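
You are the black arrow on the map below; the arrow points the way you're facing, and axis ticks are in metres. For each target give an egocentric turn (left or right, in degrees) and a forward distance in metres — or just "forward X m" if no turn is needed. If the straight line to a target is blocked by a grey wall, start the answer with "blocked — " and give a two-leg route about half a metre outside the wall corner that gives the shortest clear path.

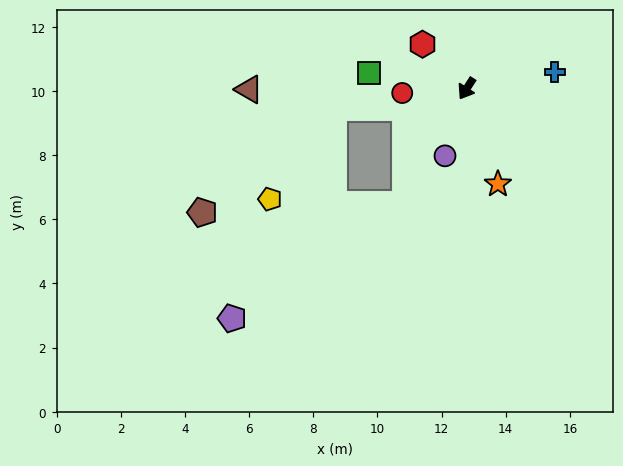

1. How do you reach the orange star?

turn left 51°, forward 3.1 m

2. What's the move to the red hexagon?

turn right 103°, forward 2.0 m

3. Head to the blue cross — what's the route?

turn left 133°, forward 2.8 m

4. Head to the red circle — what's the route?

turn right 54°, forward 2.0 m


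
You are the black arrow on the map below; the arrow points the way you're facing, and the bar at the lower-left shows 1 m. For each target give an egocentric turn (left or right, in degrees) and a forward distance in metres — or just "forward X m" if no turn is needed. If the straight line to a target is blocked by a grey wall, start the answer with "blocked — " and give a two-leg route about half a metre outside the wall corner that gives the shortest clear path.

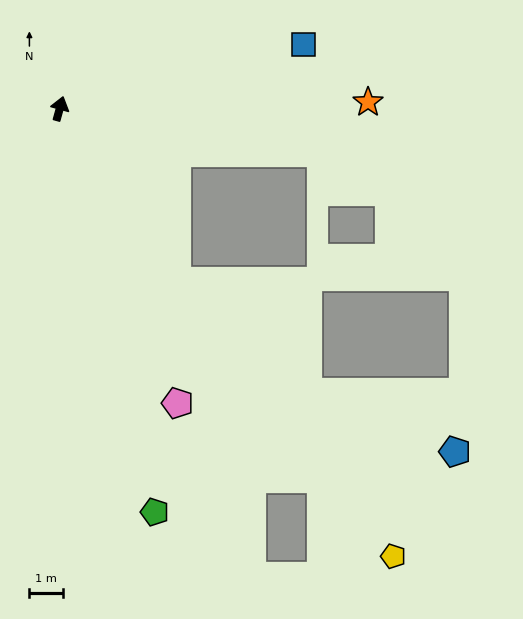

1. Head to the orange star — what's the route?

turn right 73°, forward 9.1 m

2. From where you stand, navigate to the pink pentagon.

turn right 143°, forward 9.4 m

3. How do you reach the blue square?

turn right 60°, forward 7.5 m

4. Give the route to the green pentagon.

turn right 151°, forward 12.3 m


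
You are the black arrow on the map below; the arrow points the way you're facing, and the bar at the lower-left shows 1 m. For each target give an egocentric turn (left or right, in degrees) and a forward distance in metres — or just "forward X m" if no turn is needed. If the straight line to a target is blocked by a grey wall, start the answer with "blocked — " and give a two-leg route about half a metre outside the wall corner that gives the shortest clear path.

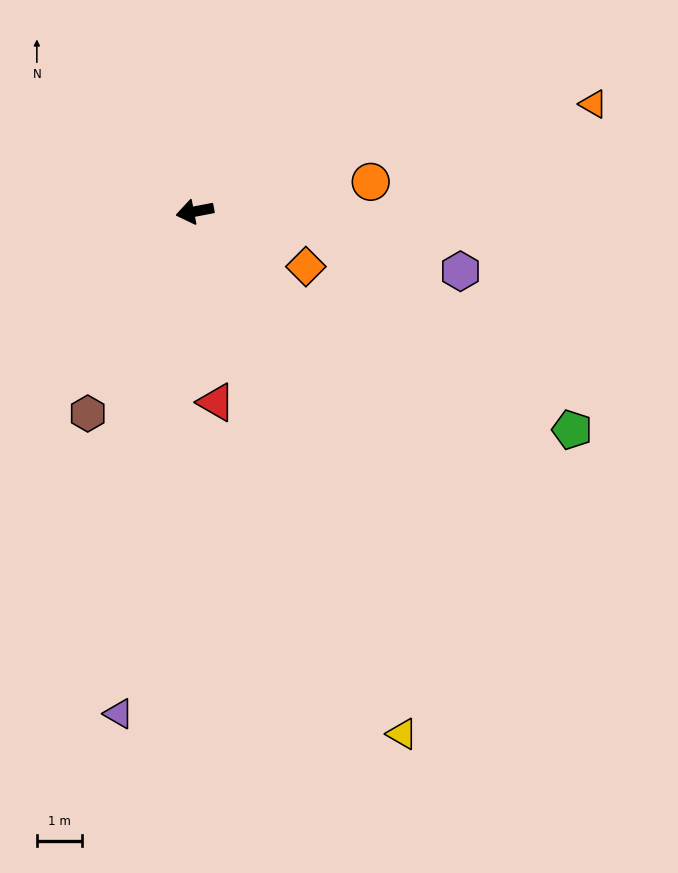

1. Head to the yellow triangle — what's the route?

turn left 101°, forward 12.4 m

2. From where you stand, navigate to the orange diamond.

turn left 143°, forward 2.7 m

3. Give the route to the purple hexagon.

turn left 156°, forward 6.0 m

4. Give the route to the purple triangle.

turn left 71°, forward 11.2 m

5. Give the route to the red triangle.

turn left 85°, forward 4.2 m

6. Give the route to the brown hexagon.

turn left 51°, forward 5.0 m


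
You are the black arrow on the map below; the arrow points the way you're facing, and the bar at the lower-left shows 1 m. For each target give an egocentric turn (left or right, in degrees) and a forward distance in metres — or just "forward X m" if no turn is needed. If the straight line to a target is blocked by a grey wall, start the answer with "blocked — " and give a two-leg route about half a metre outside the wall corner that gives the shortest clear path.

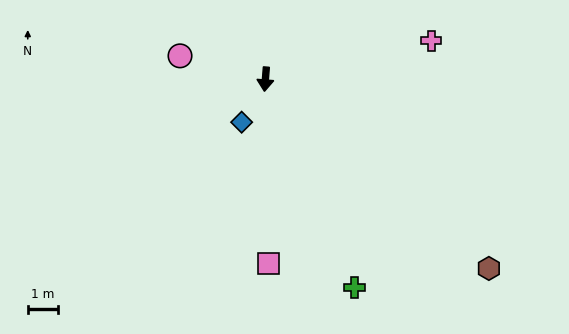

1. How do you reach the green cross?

turn left 28°, forward 7.5 m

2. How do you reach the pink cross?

turn left 108°, forward 5.7 m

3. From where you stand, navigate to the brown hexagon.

turn left 54°, forward 9.7 m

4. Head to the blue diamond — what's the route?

turn right 24°, forward 1.6 m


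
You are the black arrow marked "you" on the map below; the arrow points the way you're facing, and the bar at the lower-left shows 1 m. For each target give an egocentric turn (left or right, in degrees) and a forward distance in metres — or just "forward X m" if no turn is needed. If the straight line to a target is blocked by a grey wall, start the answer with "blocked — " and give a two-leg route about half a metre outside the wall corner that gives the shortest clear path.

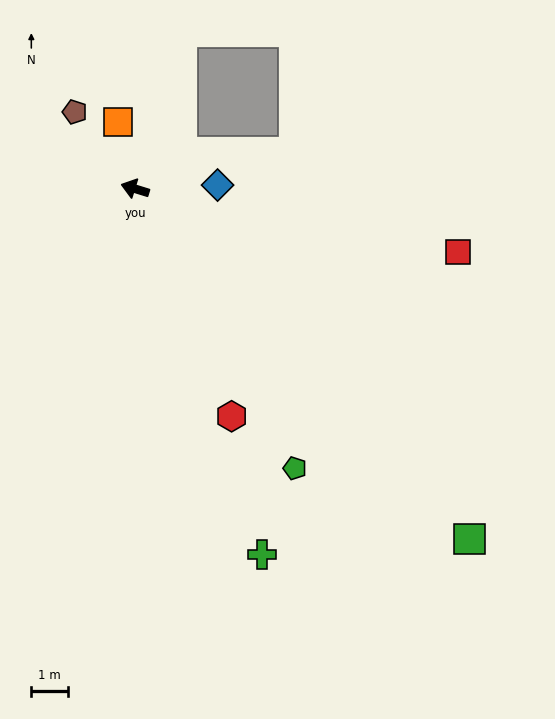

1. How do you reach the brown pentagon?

turn right 35°, forward 2.7 m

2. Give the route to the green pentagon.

turn left 137°, forward 8.8 m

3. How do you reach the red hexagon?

turn left 130°, forward 6.8 m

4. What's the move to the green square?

turn left 151°, forward 13.3 m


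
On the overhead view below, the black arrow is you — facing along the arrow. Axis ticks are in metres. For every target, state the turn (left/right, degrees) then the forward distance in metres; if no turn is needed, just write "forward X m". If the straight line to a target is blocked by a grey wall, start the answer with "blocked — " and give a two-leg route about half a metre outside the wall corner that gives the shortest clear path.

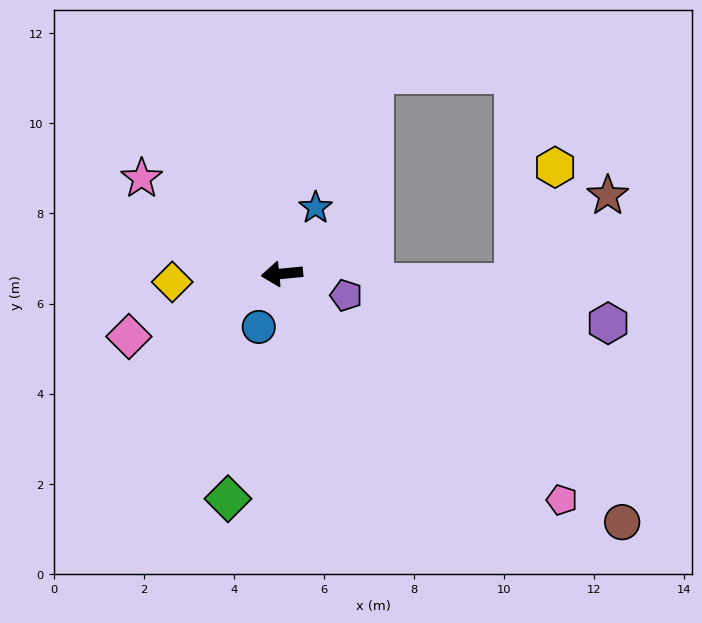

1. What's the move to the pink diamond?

turn left 17°, forward 3.7 m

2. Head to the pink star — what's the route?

turn right 40°, forward 3.8 m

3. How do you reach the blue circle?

turn left 61°, forward 1.3 m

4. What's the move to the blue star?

turn right 123°, forward 1.6 m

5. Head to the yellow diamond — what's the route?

forward 2.4 m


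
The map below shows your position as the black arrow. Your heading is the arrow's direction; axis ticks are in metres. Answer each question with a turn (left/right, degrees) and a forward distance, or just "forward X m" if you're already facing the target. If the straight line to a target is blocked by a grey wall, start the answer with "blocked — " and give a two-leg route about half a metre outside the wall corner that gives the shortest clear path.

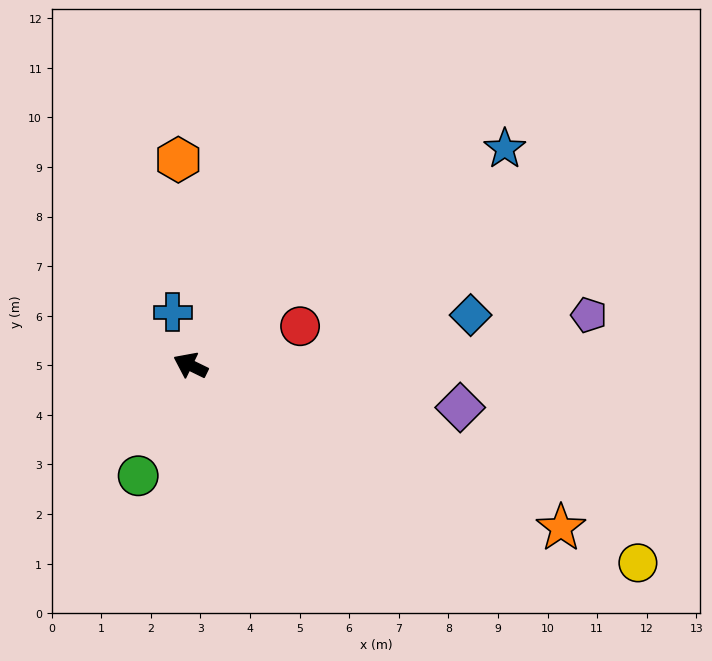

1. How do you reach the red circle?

turn right 134°, forward 2.3 m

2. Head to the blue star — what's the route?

turn right 119°, forward 7.7 m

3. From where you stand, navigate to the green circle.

turn left 91°, forward 2.5 m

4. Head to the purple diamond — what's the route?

turn right 163°, forward 5.5 m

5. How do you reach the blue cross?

turn right 46°, forward 1.1 m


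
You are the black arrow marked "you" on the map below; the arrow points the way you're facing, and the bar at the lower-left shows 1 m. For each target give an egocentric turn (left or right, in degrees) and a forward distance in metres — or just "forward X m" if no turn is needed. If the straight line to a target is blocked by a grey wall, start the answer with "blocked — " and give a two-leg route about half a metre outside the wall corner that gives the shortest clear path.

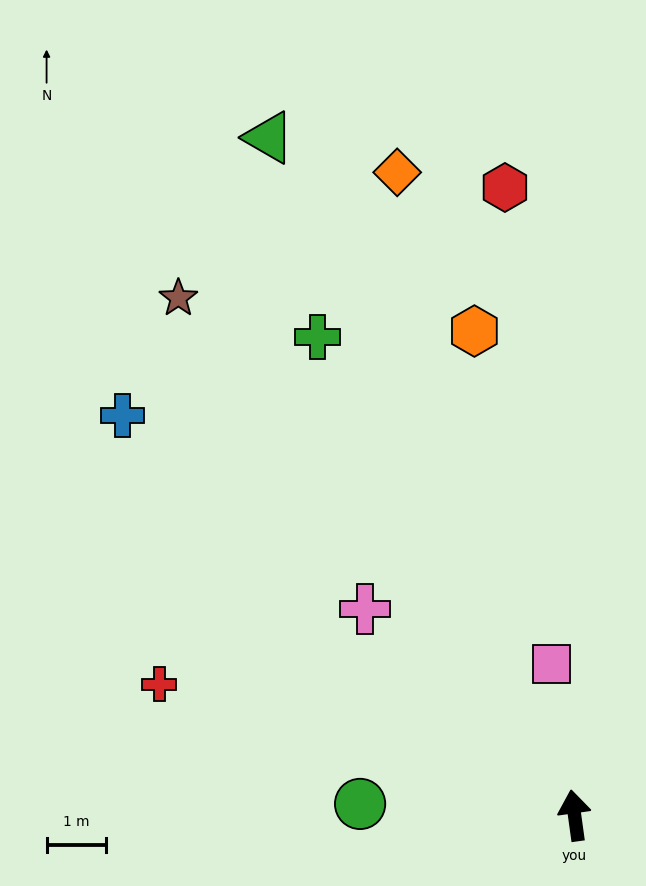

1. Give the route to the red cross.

turn left 65°, forward 7.3 m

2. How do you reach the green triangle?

turn left 16°, forward 12.5 m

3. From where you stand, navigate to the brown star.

turn left 30°, forward 11.0 m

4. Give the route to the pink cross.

turn left 38°, forward 5.0 m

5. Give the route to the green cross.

turn left 20°, forward 9.1 m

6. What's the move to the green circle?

turn left 79°, forward 3.6 m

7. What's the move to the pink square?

forward 2.6 m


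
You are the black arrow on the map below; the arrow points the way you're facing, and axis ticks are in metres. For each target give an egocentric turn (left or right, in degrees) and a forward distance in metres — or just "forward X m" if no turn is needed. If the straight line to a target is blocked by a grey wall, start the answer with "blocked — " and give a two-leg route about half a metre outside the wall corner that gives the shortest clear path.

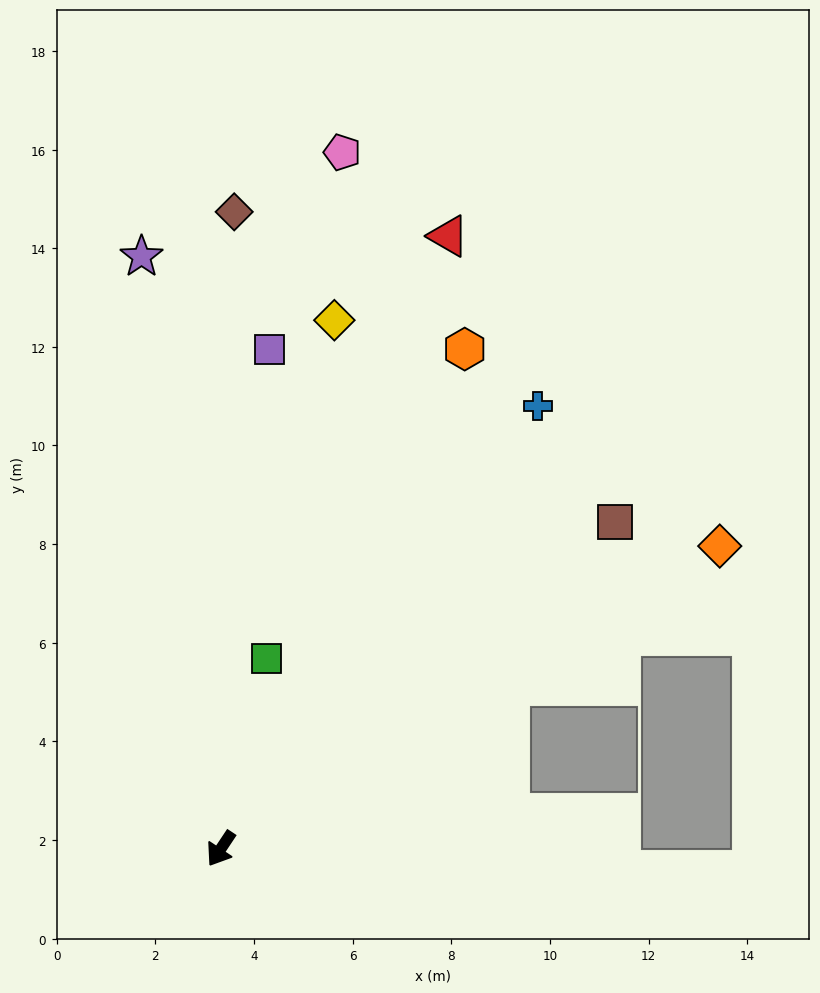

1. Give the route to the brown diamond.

turn right 148°, forward 12.9 m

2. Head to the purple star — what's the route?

turn right 139°, forward 12.1 m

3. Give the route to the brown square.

turn left 163°, forward 10.4 m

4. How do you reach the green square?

turn right 160°, forward 4.0 m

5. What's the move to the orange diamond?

turn left 155°, forward 11.8 m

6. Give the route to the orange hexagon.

turn right 172°, forward 11.3 m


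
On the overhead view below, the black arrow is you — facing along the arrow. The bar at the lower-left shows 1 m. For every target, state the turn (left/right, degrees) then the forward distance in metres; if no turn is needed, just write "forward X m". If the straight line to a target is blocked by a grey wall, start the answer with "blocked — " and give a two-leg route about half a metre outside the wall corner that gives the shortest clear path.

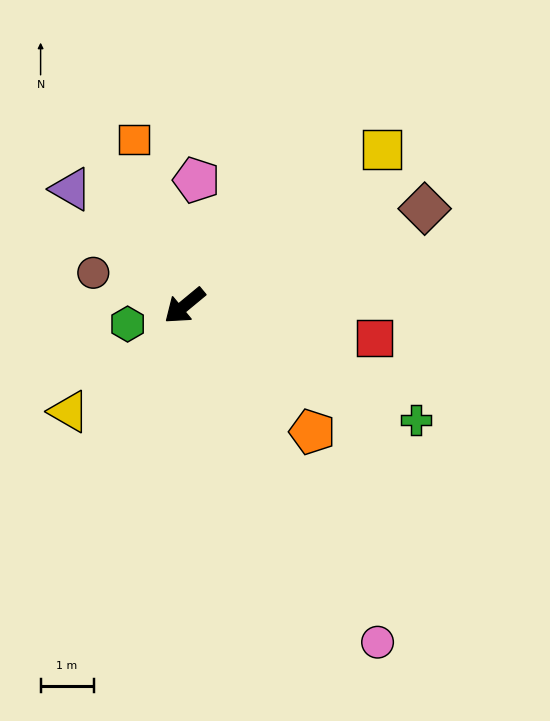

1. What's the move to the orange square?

turn right 113°, forward 3.3 m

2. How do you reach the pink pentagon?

turn right 135°, forward 2.4 m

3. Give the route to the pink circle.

turn left 80°, forward 7.3 m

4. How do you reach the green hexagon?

turn right 22°, forward 1.1 m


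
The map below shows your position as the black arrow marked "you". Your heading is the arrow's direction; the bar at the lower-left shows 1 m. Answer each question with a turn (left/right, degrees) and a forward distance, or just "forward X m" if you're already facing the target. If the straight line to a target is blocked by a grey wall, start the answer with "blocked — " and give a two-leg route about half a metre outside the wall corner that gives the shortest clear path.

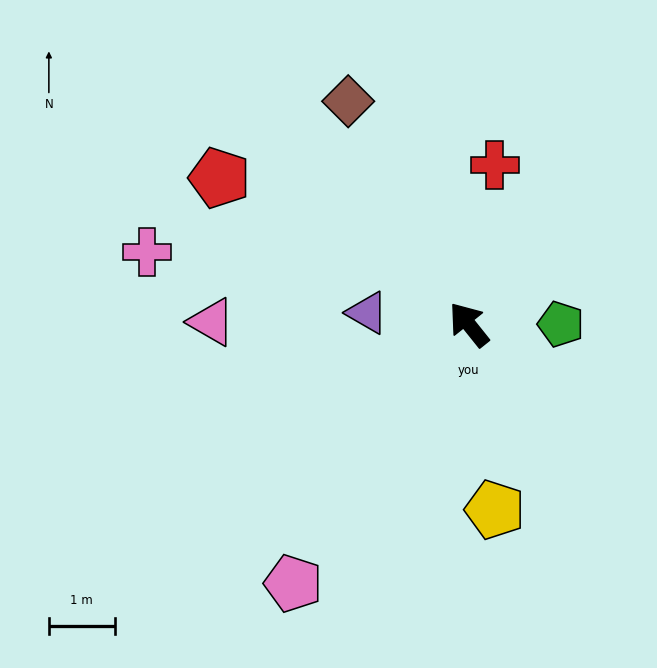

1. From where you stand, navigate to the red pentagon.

turn left 21°, forward 4.4 m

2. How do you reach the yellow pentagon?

turn left 149°, forward 2.8 m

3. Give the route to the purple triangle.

turn left 45°, forward 1.6 m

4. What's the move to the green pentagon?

turn right 129°, forward 1.4 m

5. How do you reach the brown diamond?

turn right 10°, forward 3.9 m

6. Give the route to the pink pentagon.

turn left 107°, forward 4.8 m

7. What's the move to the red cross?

turn right 48°, forward 2.5 m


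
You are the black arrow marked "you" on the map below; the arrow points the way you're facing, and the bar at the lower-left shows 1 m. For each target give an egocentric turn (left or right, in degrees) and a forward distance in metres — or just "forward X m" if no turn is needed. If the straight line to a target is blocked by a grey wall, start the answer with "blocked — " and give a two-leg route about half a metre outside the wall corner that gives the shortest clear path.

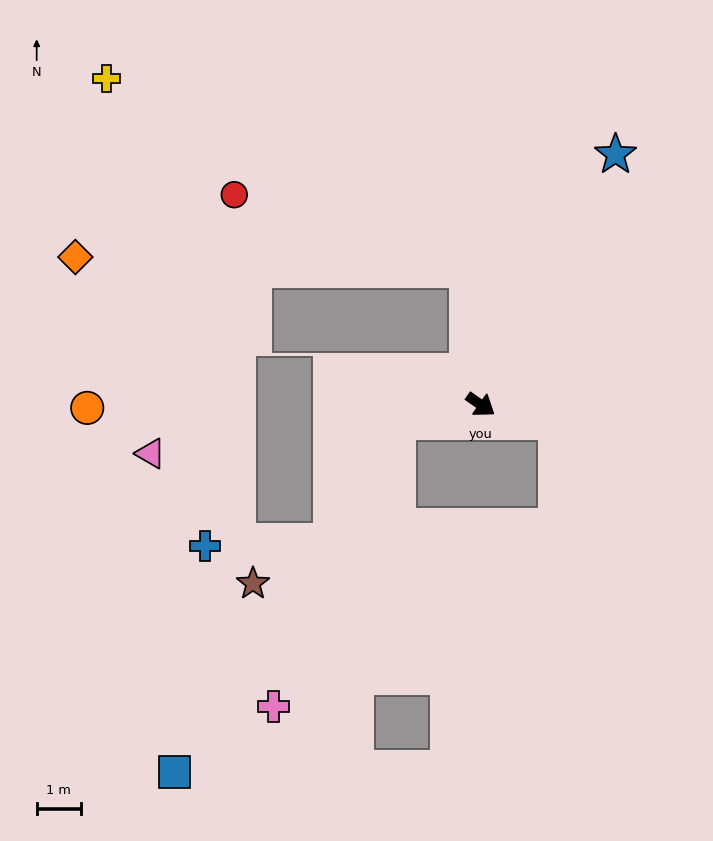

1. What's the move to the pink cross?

blocked — turn right 134°, forward 1.9 m, then turn left 56°, forward 7.1 m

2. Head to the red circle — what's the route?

blocked — turn left 130°, forward 3.1 m, then turn left 67°, forward 5.6 m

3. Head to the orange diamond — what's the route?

blocked — turn left 130°, forward 3.1 m, then turn left 83°, forward 8.9 m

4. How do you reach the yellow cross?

blocked — turn left 130°, forward 3.1 m, then turn left 57°, forward 9.3 m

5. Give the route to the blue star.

turn left 97°, forward 6.5 m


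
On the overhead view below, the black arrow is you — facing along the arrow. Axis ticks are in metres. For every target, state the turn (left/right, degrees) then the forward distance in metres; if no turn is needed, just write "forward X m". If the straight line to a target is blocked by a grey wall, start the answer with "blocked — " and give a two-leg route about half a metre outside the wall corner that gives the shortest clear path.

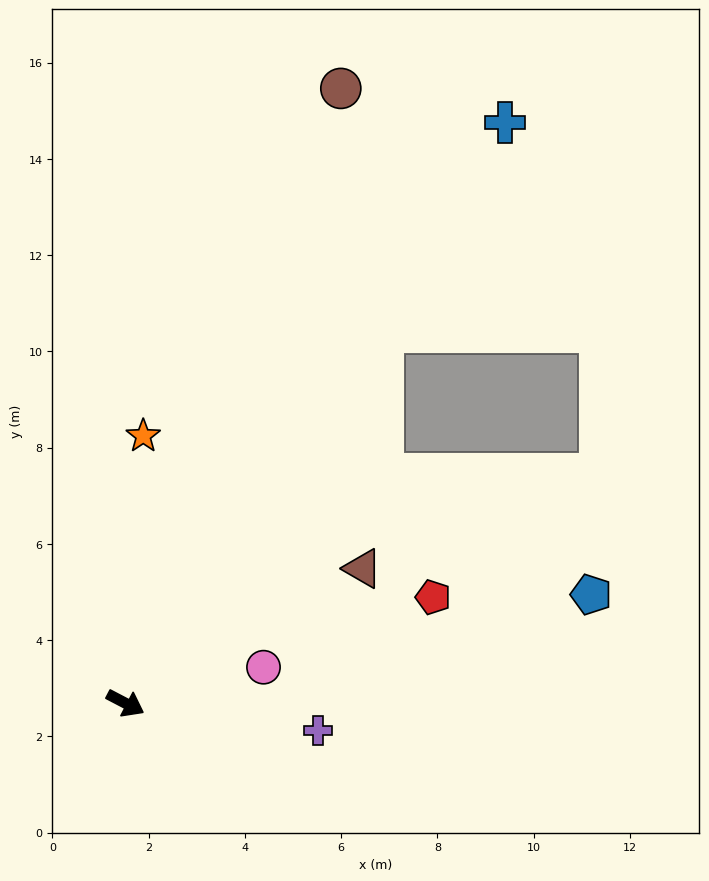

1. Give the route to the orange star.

turn left 114°, forward 5.6 m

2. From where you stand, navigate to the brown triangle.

turn left 57°, forward 5.7 m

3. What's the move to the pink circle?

turn left 42°, forward 3.0 m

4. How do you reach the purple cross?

turn left 20°, forward 4.0 m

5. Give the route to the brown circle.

turn left 98°, forward 13.5 m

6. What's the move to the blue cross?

turn left 84°, forward 14.4 m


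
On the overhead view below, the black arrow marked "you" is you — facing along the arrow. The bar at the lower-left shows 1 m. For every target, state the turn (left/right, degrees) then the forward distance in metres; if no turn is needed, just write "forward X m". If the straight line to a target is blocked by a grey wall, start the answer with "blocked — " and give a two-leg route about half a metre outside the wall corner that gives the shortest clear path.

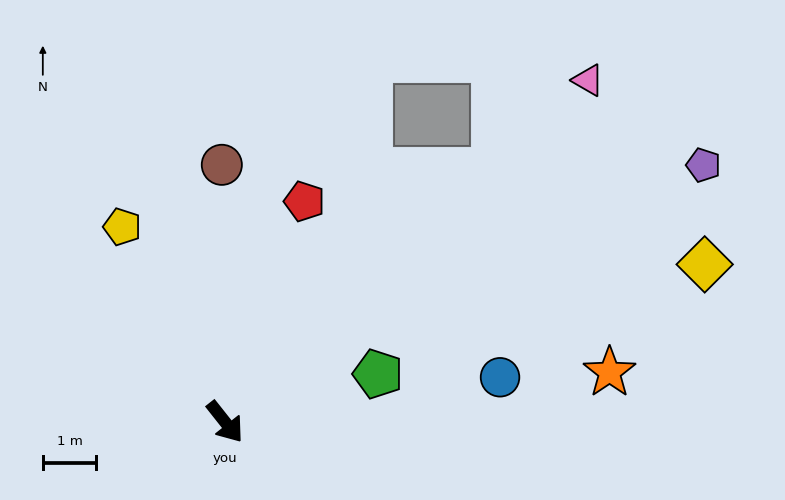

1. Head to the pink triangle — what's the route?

turn left 95°, forward 9.3 m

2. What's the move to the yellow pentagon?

turn left 169°, forward 4.1 m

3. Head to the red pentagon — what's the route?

turn left 122°, forward 4.4 m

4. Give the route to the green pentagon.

turn left 69°, forward 3.0 m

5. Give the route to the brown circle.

turn left 142°, forward 4.8 m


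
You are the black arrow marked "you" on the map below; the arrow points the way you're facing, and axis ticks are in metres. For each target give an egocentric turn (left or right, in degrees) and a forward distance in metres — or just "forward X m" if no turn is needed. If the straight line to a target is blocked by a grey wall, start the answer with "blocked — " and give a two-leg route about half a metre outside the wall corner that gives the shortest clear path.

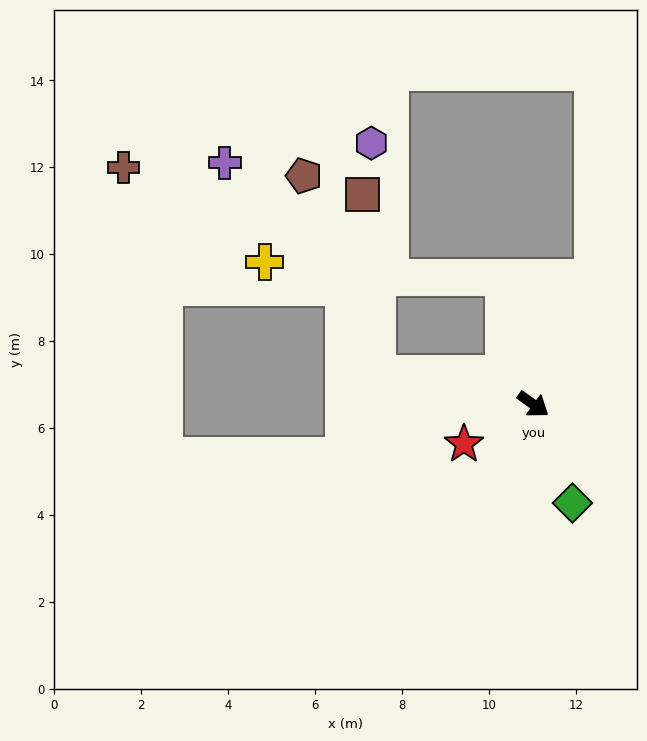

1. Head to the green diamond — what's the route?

turn right 33°, forward 2.4 m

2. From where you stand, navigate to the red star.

turn right 115°, forward 1.8 m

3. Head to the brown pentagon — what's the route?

blocked — turn right 156°, forward 3.7 m, then turn right 58°, forward 4.8 m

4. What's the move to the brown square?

blocked — turn right 156°, forward 3.7 m, then turn right 73°, forward 4.1 m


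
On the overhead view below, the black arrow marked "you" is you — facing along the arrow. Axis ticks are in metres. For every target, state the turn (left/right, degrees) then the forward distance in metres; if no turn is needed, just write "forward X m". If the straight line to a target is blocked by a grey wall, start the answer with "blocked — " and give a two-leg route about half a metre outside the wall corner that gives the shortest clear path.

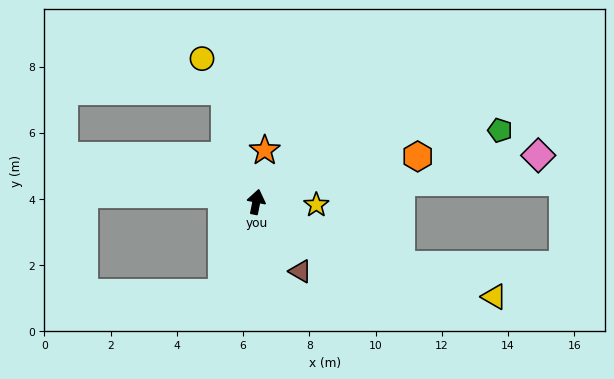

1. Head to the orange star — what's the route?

turn left 2°, forward 1.6 m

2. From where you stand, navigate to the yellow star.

turn right 82°, forward 1.8 m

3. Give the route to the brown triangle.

turn right 136°, forward 2.5 m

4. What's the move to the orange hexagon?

turn right 63°, forward 5.1 m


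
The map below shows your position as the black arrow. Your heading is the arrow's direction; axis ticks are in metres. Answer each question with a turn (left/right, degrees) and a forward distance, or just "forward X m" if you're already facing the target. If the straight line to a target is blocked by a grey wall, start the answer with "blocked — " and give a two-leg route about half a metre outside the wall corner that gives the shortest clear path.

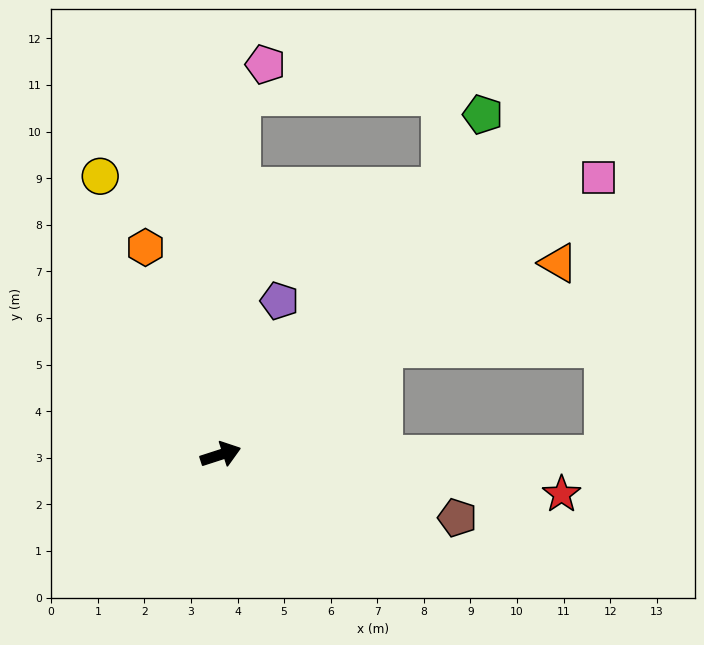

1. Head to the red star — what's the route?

turn right 25°, forward 7.4 m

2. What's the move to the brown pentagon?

turn right 33°, forward 5.3 m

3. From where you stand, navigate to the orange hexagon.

turn left 92°, forward 4.7 m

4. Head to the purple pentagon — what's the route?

turn left 51°, forward 3.5 m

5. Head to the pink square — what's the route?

turn left 18°, forward 10.1 m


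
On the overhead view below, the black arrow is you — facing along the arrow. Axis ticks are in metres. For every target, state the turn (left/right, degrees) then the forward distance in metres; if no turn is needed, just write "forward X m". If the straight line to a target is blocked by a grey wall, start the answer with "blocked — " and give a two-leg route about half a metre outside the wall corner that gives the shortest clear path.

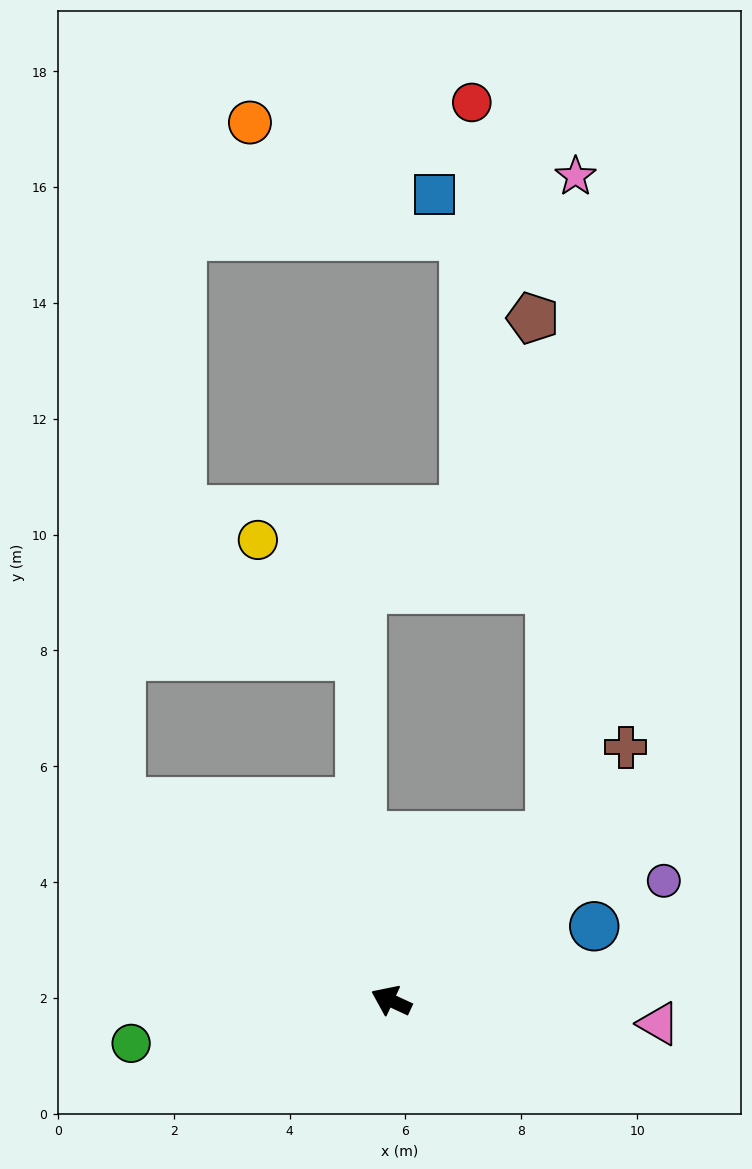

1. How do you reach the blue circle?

turn right 135°, forward 3.7 m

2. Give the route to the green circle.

turn left 34°, forward 4.6 m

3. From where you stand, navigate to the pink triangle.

turn right 160°, forward 4.6 m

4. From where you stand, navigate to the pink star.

blocked — turn right 109°, forward 3.9 m, then turn left 42°, forward 11.4 m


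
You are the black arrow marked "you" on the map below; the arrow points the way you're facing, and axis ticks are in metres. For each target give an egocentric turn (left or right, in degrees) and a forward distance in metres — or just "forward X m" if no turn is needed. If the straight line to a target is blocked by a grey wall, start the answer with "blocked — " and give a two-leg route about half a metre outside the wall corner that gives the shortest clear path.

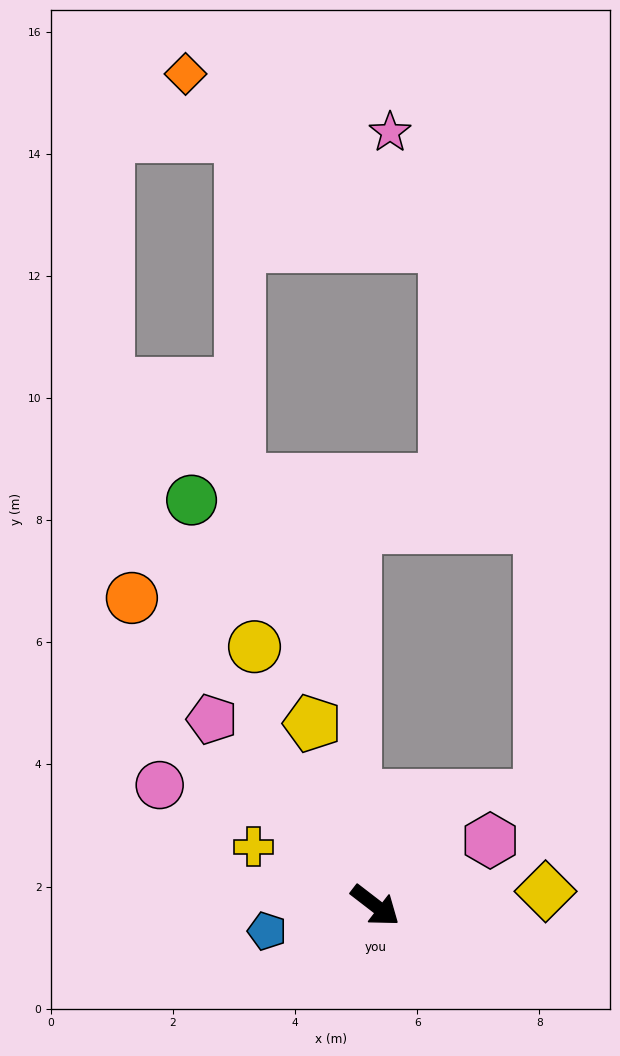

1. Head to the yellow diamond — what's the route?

turn left 42°, forward 2.8 m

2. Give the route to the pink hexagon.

turn left 67°, forward 2.2 m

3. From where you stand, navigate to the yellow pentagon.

turn left 147°, forward 3.2 m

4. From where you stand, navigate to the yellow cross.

turn right 168°, forward 2.2 m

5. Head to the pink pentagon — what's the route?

turn left 169°, forward 4.1 m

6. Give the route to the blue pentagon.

turn right 129°, forward 1.8 m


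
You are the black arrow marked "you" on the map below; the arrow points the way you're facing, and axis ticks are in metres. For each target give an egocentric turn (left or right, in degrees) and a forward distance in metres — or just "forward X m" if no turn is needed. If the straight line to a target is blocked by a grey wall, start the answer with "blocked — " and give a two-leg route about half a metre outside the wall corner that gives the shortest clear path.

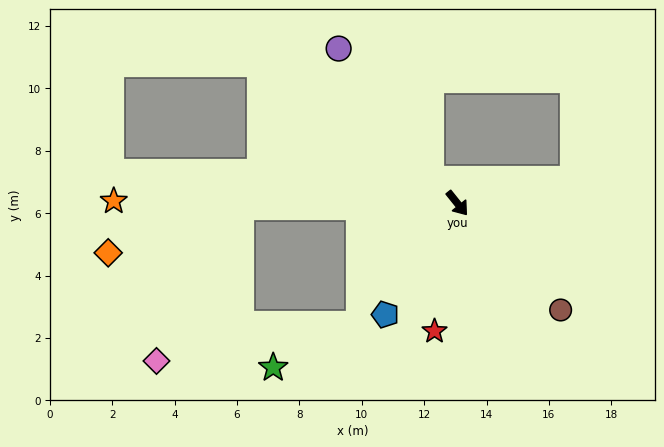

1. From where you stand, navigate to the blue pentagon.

turn right 72°, forward 4.3 m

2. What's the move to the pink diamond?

blocked — turn right 128°, forward 6.9 m, then turn left 60°, forward 5.6 m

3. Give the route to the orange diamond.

blocked — turn right 128°, forward 6.9 m, then turn left 18°, forward 4.5 m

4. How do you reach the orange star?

turn right 129°, forward 11.0 m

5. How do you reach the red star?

turn right 49°, forward 4.2 m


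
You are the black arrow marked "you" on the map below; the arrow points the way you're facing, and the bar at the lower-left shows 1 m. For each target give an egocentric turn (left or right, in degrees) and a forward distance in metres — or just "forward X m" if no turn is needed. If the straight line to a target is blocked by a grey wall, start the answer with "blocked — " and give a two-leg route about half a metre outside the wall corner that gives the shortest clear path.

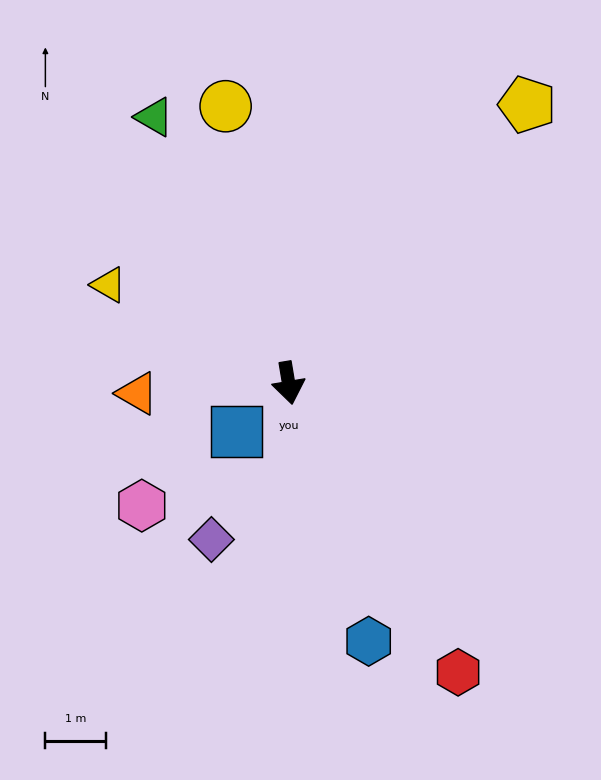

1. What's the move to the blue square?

turn right 56°, forward 1.2 m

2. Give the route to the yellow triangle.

turn right 128°, forward 3.4 m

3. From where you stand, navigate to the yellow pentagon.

turn left 130°, forward 6.0 m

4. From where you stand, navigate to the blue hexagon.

turn left 8°, forward 4.4 m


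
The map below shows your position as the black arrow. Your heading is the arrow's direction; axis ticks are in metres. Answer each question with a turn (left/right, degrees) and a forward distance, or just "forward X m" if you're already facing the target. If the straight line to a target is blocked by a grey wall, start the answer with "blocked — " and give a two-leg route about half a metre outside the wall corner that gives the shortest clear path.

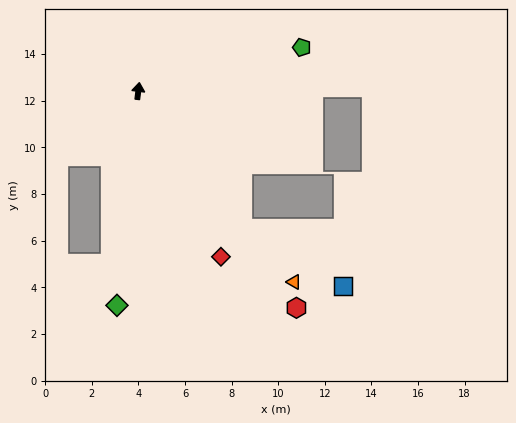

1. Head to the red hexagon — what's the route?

turn right 137°, forward 11.5 m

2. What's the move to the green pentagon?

turn right 68°, forward 7.3 m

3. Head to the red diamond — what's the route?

turn right 147°, forward 7.9 m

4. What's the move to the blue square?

blocked — turn right 136°, forward 7.4 m, then turn left 23°, forward 4.9 m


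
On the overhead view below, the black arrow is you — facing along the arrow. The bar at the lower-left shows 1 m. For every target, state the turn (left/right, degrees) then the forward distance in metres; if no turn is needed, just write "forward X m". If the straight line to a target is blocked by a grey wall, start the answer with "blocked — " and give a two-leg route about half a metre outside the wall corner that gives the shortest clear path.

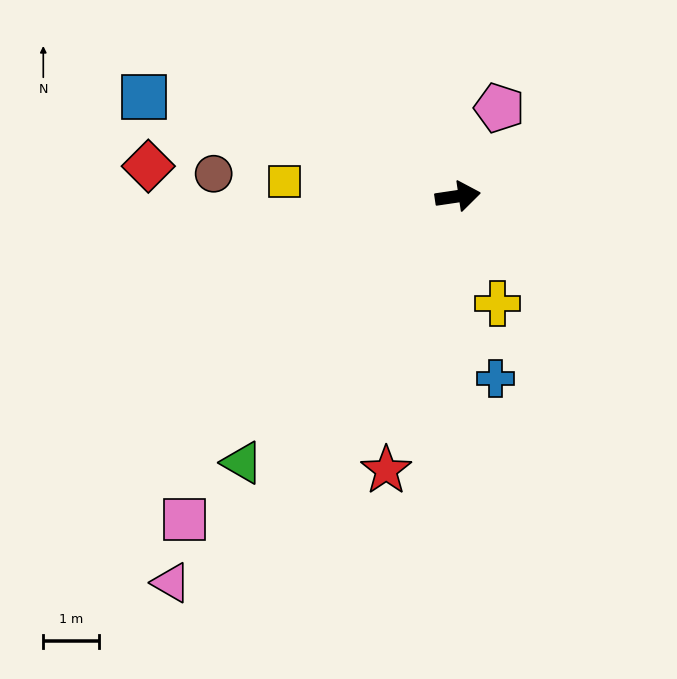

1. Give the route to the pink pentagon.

turn left 56°, forward 1.8 m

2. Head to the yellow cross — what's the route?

turn right 78°, forward 2.1 m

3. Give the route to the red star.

turn right 113°, forward 5.1 m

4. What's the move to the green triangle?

turn right 137°, forward 6.2 m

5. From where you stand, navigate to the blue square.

turn left 154°, forward 5.9 m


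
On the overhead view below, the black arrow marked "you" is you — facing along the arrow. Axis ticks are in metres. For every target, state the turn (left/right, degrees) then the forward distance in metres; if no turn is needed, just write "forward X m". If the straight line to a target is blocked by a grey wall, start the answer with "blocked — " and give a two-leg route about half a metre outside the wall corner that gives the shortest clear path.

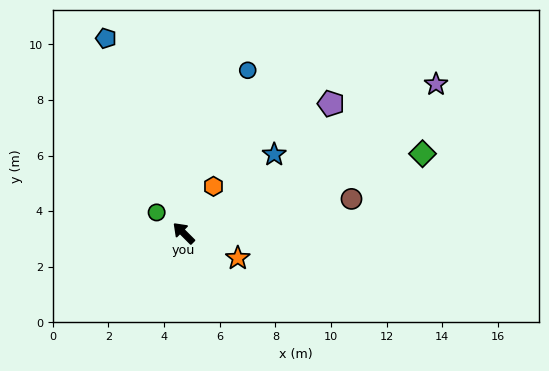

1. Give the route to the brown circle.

turn right 123°, forward 6.2 m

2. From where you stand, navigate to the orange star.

turn right 160°, forward 2.1 m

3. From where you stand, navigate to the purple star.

turn right 104°, forward 10.5 m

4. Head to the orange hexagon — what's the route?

turn right 78°, forward 2.0 m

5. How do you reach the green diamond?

turn right 117°, forward 9.1 m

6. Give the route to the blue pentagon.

turn right 23°, forward 7.5 m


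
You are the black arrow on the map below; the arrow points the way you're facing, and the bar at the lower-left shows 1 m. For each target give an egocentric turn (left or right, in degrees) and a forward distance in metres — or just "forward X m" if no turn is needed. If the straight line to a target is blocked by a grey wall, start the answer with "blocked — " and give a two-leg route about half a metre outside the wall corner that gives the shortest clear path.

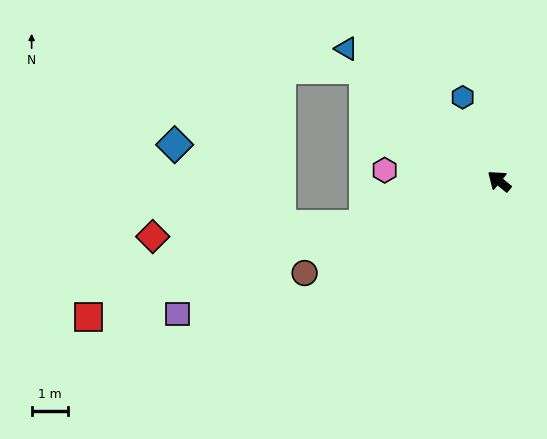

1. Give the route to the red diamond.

blocked — turn left 58°, forward 3.9 m, then turn right 16°, forward 5.8 m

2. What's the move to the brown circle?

turn left 65°, forward 5.9 m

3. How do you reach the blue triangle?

forward 5.6 m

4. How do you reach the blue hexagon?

turn right 27°, forward 2.5 m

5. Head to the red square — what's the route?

turn left 58°, forward 11.9 m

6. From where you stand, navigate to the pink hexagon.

turn left 34°, forward 3.2 m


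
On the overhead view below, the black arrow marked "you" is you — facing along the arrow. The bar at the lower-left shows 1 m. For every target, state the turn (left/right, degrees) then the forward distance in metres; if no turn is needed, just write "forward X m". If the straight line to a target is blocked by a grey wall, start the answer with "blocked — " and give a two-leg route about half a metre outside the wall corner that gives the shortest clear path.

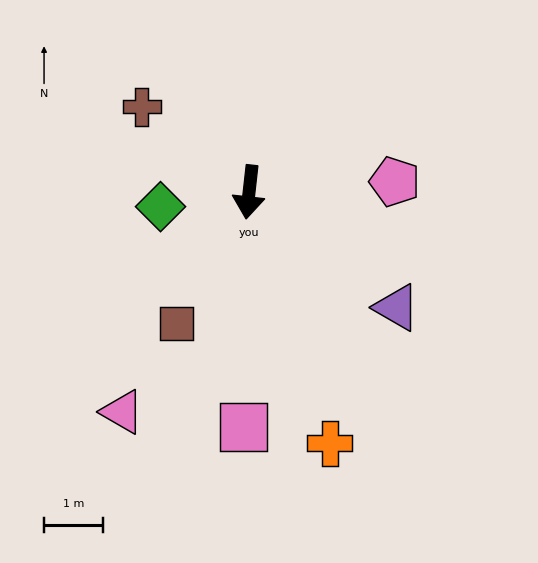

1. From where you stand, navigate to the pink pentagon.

turn left 100°, forward 2.5 m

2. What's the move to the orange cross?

turn left 24°, forward 4.5 m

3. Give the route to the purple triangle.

turn left 58°, forward 3.2 m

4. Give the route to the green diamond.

turn right 74°, forward 1.5 m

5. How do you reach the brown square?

turn right 22°, forward 2.6 m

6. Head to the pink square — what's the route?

turn left 5°, forward 4.0 m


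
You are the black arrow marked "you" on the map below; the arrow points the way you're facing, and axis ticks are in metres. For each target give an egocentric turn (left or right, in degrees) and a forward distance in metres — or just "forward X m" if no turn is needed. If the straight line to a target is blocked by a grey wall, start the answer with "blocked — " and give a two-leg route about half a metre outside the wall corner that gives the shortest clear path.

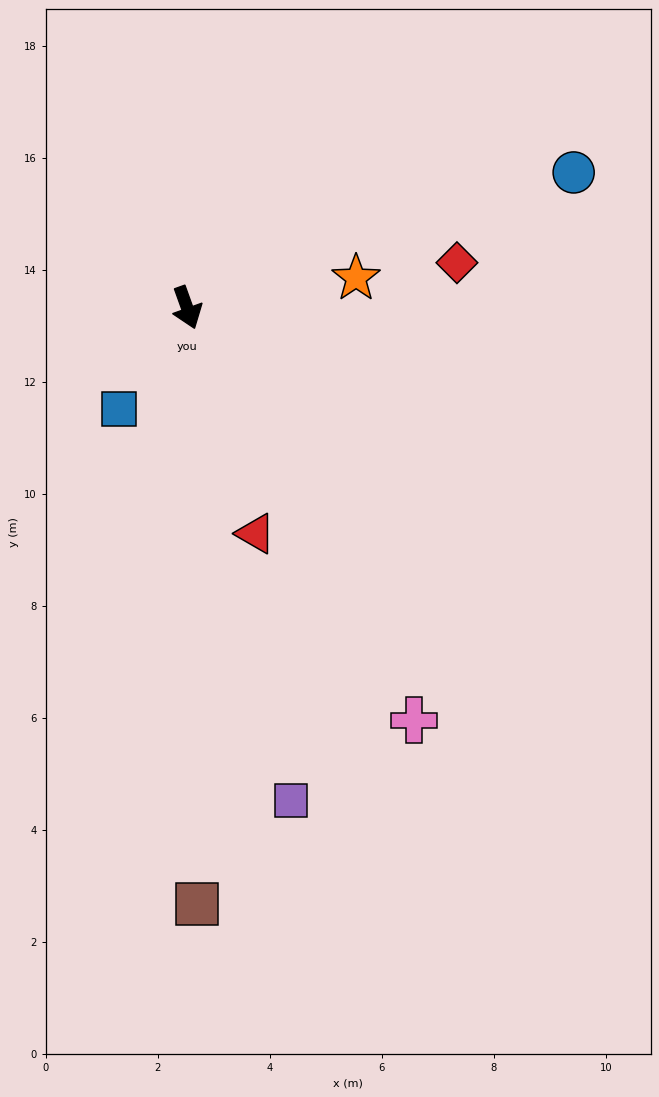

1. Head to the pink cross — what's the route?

turn left 9°, forward 8.4 m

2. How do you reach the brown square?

turn right 19°, forward 10.7 m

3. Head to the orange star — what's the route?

turn left 80°, forward 3.1 m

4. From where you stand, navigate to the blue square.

turn right 54°, forward 2.2 m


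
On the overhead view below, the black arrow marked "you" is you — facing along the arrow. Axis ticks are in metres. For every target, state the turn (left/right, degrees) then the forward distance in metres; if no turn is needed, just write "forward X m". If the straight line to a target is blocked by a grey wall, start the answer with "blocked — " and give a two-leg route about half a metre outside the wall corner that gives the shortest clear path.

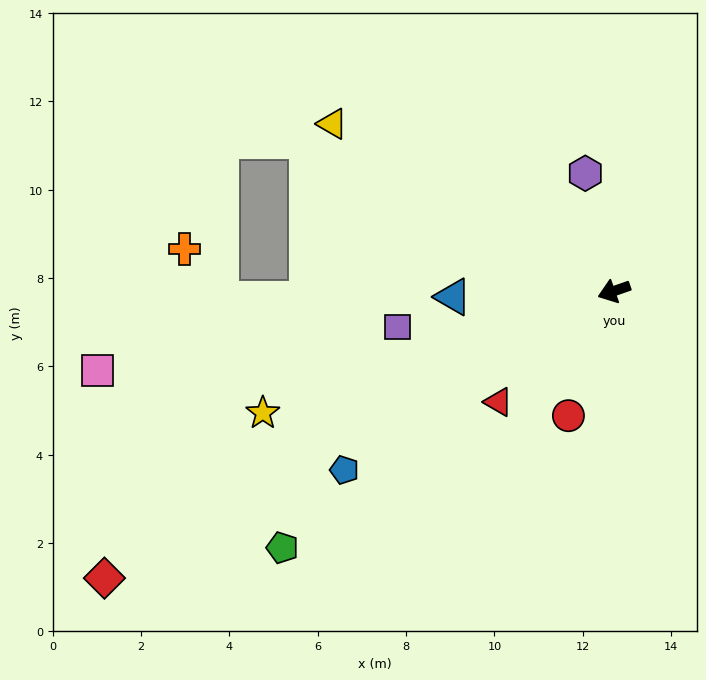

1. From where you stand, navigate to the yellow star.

forward 8.4 m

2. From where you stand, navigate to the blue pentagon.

turn left 14°, forward 7.3 m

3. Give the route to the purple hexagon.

turn right 95°, forward 2.7 m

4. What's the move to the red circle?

turn left 51°, forward 3.0 m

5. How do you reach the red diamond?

turn left 10°, forward 13.2 m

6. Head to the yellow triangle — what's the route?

turn right 50°, forward 7.4 m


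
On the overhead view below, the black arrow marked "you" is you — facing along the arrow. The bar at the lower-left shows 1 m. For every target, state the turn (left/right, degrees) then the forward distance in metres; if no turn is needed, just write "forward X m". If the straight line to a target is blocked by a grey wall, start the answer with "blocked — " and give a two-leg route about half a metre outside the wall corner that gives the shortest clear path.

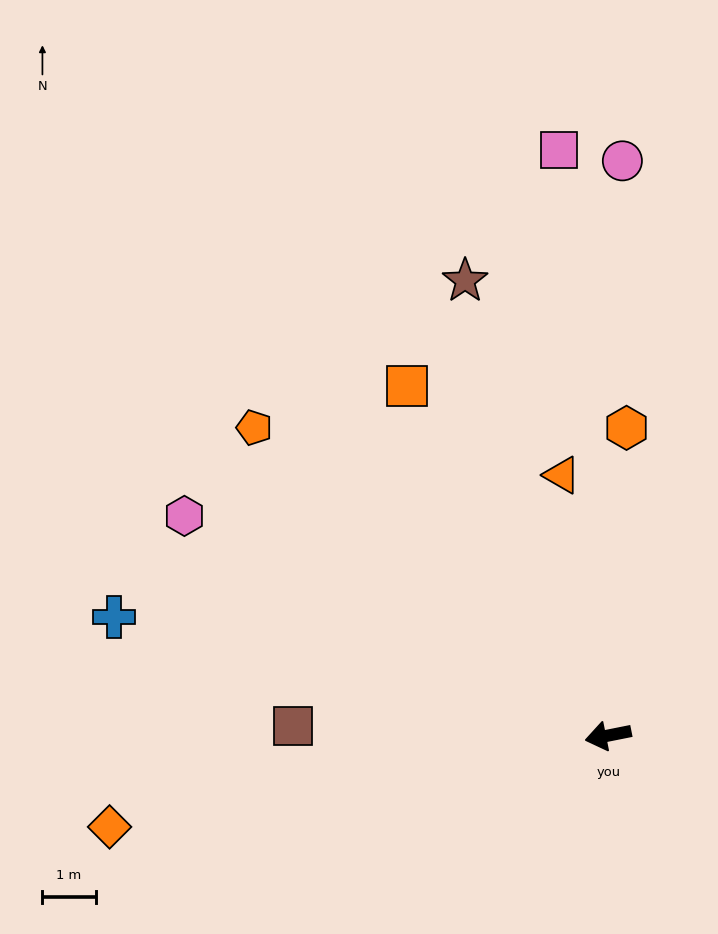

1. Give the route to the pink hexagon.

turn right 39°, forward 9.0 m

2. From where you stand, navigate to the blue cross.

turn right 25°, forward 9.5 m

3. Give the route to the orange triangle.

turn right 91°, forward 5.0 m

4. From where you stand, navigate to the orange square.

turn right 71°, forward 7.6 m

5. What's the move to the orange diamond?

forward 9.5 m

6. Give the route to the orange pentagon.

turn right 52°, forward 8.8 m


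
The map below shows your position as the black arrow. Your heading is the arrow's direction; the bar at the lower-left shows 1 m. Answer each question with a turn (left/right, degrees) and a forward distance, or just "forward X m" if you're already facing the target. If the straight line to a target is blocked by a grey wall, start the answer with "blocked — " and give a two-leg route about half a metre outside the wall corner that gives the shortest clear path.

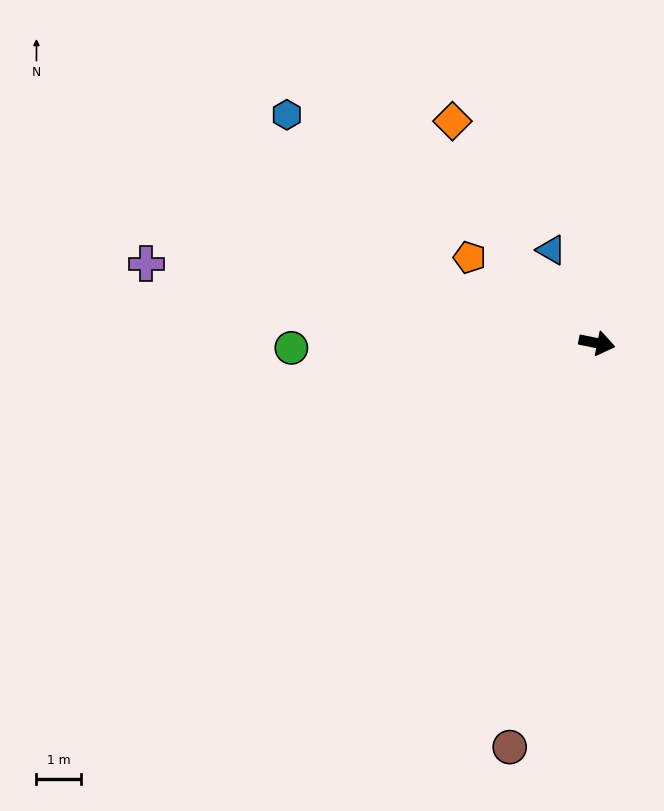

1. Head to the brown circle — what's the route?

turn right 91°, forward 9.3 m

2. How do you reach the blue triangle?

turn left 128°, forward 2.3 m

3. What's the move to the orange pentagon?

turn left 158°, forward 3.4 m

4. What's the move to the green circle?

turn right 168°, forward 6.9 m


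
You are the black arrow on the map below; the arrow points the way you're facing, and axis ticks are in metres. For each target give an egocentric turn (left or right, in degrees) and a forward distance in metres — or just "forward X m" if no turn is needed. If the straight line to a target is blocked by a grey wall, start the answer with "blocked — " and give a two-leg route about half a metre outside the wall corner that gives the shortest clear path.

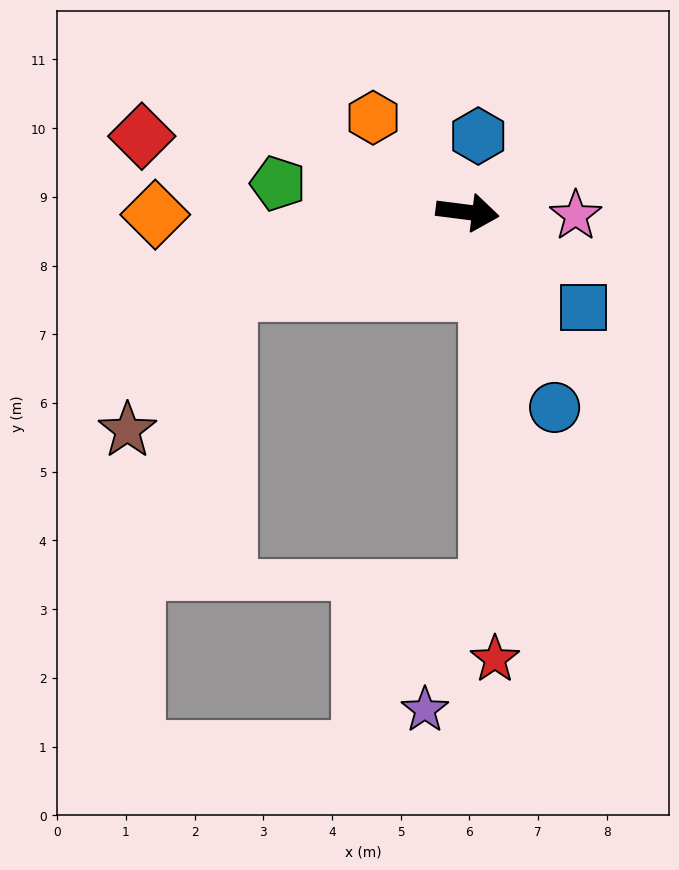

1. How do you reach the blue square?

turn right 32°, forward 2.2 m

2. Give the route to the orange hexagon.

turn left 142°, forward 1.9 m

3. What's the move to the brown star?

blocked — turn right 154°, forward 3.7 m, then turn left 35°, forward 2.5 m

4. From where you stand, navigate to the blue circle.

turn right 59°, forward 3.1 m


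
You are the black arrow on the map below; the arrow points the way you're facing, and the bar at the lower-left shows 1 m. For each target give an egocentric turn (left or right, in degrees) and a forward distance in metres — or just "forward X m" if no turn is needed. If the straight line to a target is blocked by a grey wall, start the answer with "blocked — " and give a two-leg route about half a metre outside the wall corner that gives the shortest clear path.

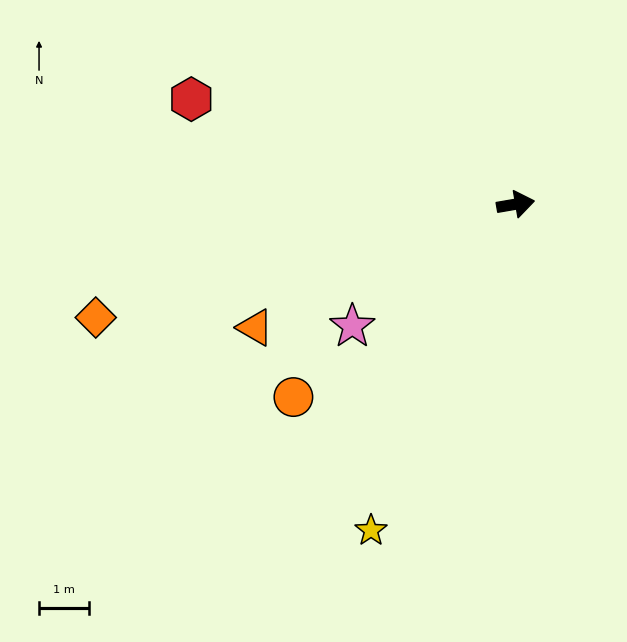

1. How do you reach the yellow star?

turn right 124°, forward 7.1 m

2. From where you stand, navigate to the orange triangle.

turn right 164°, forward 5.8 m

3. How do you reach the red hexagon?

turn left 152°, forward 6.8 m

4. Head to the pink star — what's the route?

turn right 153°, forward 4.1 m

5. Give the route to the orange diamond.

turn right 175°, forward 8.7 m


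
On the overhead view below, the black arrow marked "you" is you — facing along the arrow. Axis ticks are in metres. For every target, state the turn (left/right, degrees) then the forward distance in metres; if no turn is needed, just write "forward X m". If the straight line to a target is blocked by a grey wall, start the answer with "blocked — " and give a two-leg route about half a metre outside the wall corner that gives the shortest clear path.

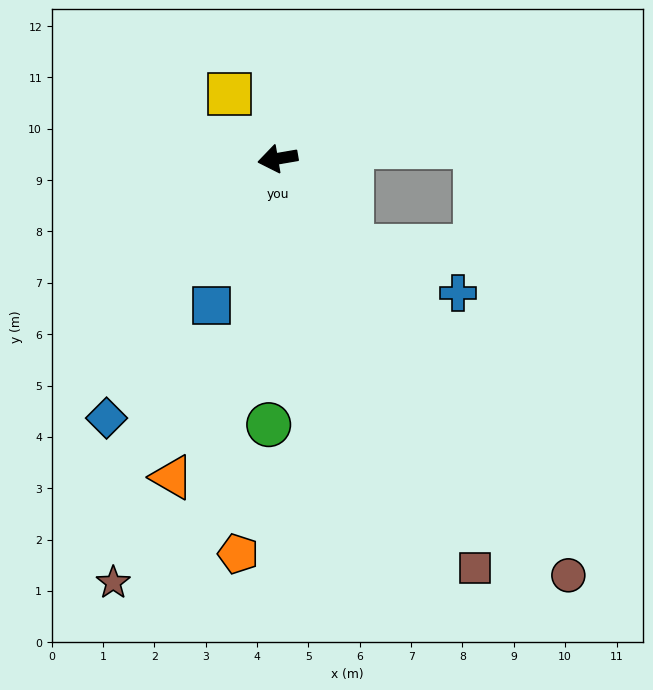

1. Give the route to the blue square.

turn left 56°, forward 3.1 m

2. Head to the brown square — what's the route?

turn left 106°, forward 8.9 m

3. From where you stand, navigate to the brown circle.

turn left 115°, forward 9.9 m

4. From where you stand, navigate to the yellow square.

turn right 63°, forward 1.6 m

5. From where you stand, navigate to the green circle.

turn left 78°, forward 5.2 m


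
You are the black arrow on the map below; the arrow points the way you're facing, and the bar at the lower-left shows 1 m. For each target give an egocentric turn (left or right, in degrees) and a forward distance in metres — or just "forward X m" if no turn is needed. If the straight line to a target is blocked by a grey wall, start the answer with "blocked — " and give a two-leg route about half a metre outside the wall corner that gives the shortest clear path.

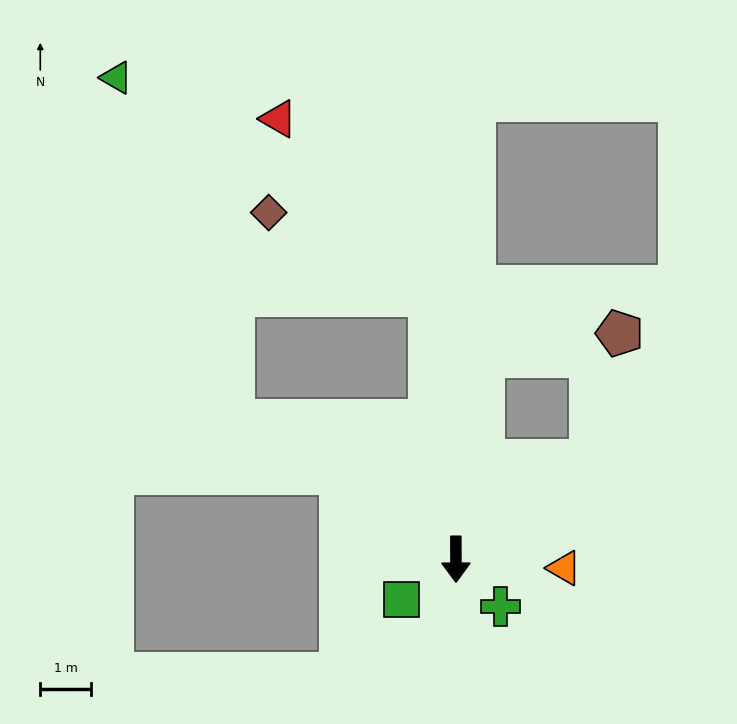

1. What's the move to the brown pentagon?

blocked — turn left 126°, forward 3.3 m, then turn left 41°, forward 2.6 m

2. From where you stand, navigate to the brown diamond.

blocked — turn right 175°, forward 5.2 m, then turn left 58°, forward 3.6 m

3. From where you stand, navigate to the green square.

turn right 53°, forward 1.3 m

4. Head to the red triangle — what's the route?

blocked — turn right 175°, forward 5.2 m, then turn left 36°, forward 4.6 m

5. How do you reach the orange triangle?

turn left 85°, forward 2.1 m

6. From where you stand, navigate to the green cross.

turn left 43°, forward 1.3 m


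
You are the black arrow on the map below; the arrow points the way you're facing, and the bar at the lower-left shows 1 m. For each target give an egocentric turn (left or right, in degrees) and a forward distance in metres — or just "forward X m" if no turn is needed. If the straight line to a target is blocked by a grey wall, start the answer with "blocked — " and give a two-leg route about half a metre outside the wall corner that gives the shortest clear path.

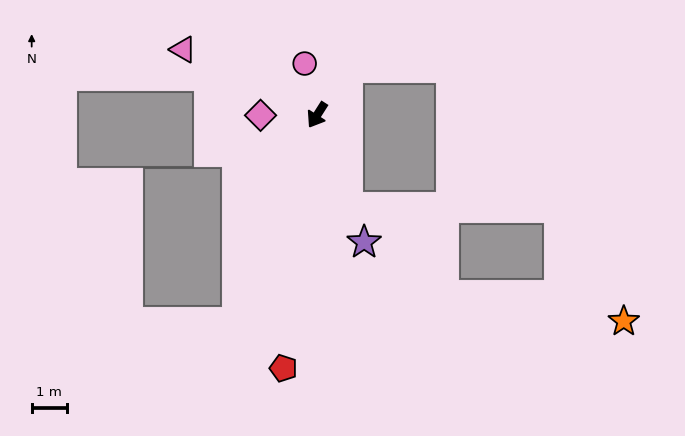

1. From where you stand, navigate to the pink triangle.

turn right 84°, forward 4.3 m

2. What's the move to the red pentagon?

turn left 25°, forward 7.3 m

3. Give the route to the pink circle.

turn right 134°, forward 1.5 m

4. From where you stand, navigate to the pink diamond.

turn right 57°, forward 1.6 m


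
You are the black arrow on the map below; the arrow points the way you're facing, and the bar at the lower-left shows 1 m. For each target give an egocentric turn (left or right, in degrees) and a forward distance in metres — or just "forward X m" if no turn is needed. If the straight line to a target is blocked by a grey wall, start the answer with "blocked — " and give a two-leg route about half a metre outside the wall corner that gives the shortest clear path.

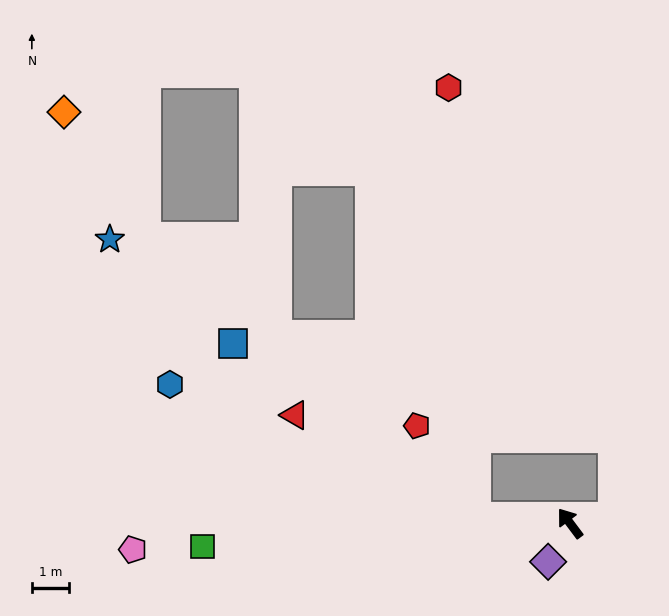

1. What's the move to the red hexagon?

blocked — turn left 50°, forward 2.6 m, then turn right 83°, forward 11.7 m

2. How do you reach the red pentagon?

blocked — turn left 50°, forward 2.6 m, then turn right 54°, forward 2.9 m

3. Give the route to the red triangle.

blocked — turn left 50°, forward 2.6 m, then turn right 26°, forward 5.6 m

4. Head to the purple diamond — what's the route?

turn left 114°, forward 1.2 m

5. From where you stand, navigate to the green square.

turn left 57°, forward 10.0 m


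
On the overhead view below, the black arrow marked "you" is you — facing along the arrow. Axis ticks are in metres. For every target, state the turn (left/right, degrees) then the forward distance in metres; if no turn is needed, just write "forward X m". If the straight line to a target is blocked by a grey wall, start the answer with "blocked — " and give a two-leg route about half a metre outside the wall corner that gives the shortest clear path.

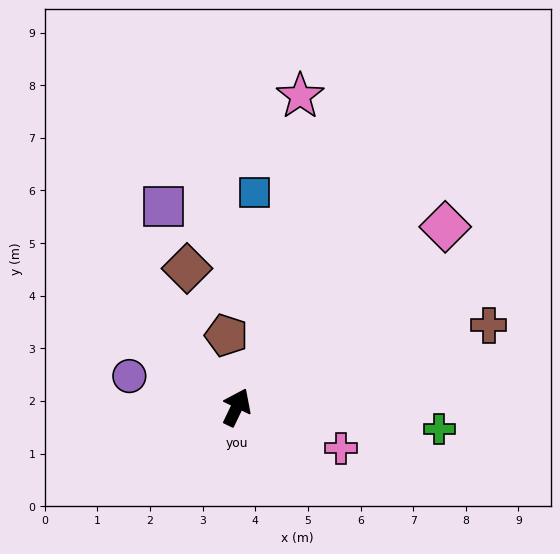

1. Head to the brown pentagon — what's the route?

turn left 34°, forward 1.4 m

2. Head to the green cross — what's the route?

turn right 71°, forward 3.9 m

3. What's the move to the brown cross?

turn right 46°, forward 5.0 m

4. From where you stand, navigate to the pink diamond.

turn right 23°, forward 5.2 m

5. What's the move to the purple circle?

turn left 100°, forward 2.1 m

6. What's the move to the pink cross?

turn right 86°, forward 2.1 m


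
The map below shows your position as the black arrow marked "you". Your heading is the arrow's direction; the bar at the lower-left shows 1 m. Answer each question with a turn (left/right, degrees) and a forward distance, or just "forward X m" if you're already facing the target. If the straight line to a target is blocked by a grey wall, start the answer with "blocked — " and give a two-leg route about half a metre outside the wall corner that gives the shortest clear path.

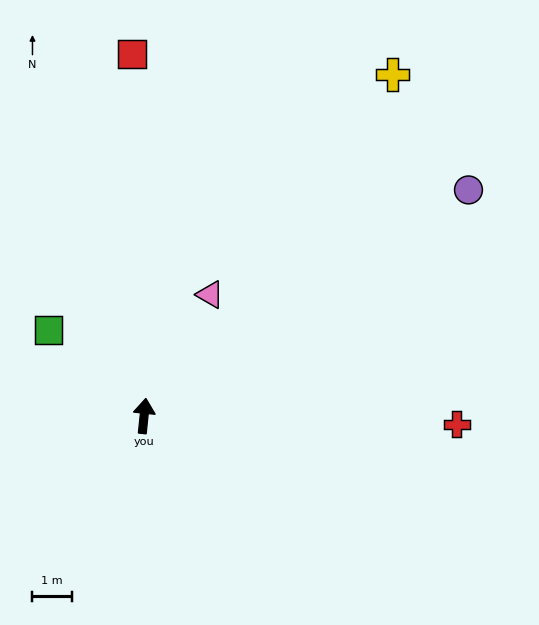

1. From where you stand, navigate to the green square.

turn left 54°, forward 3.3 m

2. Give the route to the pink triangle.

turn right 23°, forward 3.5 m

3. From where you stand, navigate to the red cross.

turn right 86°, forward 8.0 m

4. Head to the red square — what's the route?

turn left 8°, forward 9.2 m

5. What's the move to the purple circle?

turn right 49°, forward 10.1 m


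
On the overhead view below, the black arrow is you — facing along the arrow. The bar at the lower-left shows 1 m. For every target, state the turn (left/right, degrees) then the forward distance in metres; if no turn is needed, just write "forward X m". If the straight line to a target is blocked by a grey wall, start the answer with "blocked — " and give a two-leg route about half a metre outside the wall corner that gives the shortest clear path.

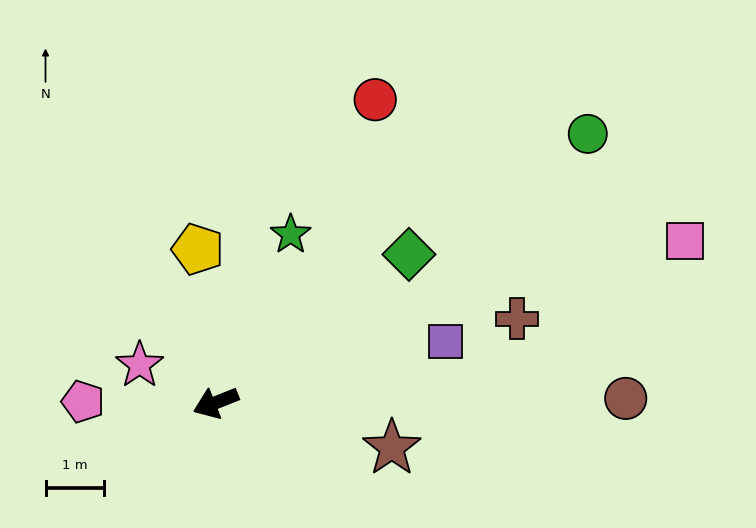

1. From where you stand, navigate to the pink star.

turn right 48°, forward 1.5 m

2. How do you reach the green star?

turn right 136°, forward 3.2 m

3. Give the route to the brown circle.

turn left 159°, forward 7.0 m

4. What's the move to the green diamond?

turn right 164°, forward 4.2 m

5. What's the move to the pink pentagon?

turn right 22°, forward 2.3 m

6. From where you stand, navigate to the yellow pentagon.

turn right 105°, forward 2.7 m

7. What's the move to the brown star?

turn left 144°, forward 3.1 m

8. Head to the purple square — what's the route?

turn left 173°, forward 4.1 m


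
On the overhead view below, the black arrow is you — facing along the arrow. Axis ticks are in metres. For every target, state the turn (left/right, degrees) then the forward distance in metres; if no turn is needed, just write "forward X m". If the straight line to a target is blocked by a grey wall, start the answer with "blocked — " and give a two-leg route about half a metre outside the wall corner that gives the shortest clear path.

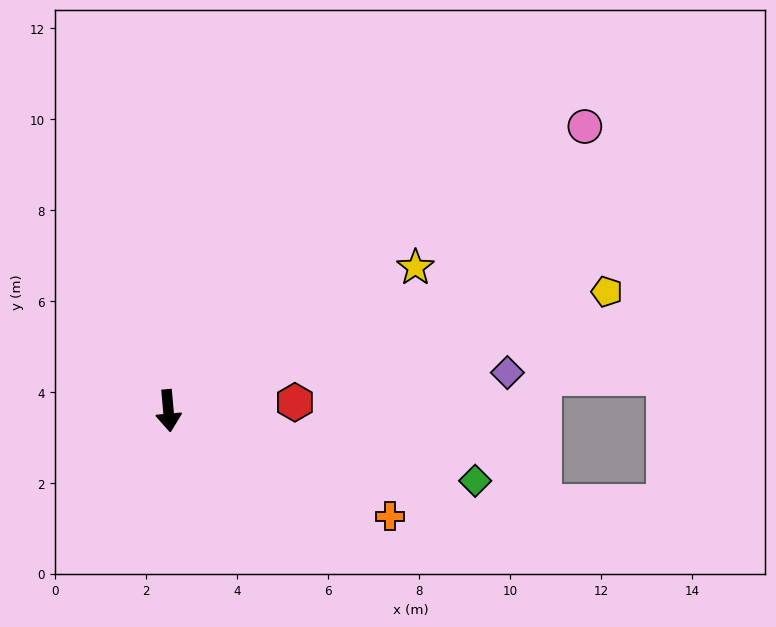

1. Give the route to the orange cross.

turn left 59°, forward 5.4 m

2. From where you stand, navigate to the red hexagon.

turn left 89°, forward 2.8 m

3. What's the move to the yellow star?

turn left 115°, forward 6.3 m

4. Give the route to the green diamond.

turn left 72°, forward 6.9 m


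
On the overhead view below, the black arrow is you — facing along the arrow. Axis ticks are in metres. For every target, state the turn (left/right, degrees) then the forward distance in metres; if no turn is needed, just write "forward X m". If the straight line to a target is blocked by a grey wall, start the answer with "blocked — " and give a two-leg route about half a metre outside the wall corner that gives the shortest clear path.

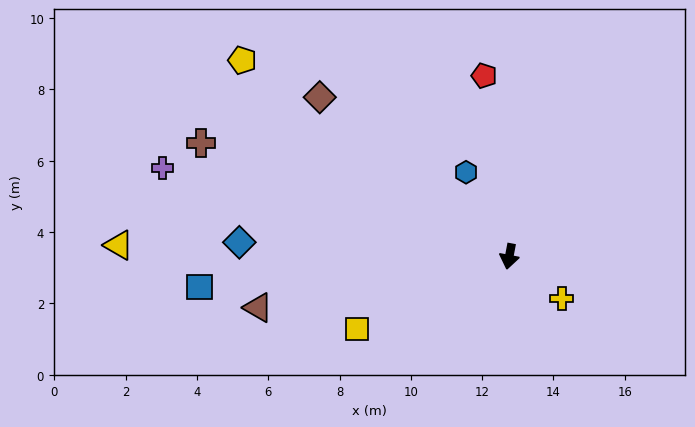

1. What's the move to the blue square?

turn right 74°, forward 8.7 m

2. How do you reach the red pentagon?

turn right 161°, forward 5.1 m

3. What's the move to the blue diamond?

turn right 82°, forward 7.6 m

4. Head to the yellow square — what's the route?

turn right 54°, forward 4.7 m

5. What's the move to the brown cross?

turn right 100°, forward 9.2 m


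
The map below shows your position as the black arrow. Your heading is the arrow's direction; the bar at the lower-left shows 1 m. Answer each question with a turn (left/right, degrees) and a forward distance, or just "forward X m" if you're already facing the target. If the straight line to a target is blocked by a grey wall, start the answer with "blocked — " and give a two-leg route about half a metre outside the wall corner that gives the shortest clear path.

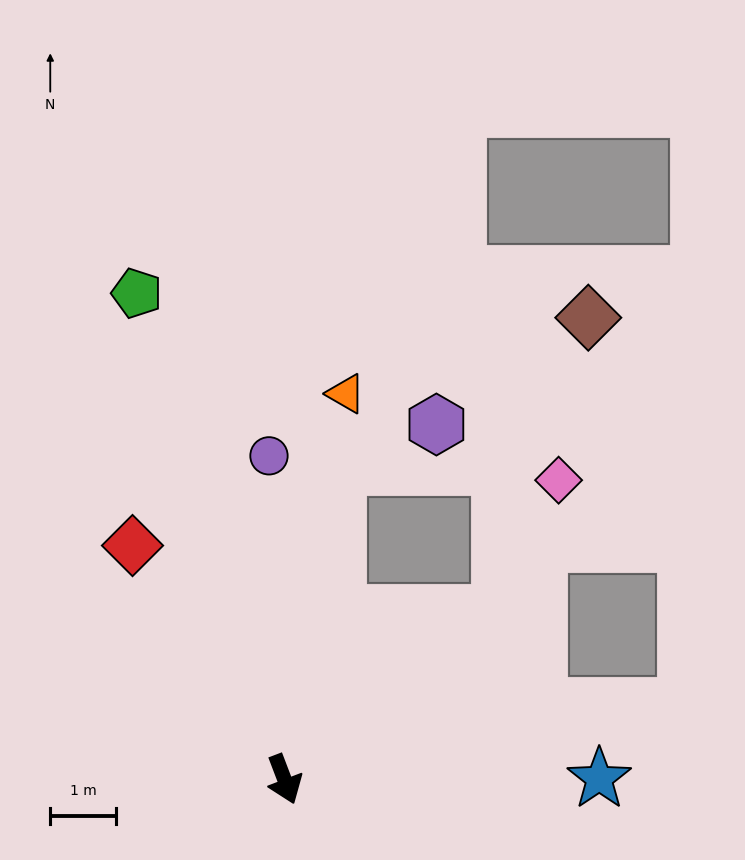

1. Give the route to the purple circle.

turn left 162°, forward 5.0 m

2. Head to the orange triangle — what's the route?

turn left 150°, forward 6.0 m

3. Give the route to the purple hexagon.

blocked — turn left 149°, forward 4.9 m, then turn right 56°, forward 1.6 m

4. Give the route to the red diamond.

turn right 168°, forward 4.3 m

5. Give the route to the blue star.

turn left 69°, forward 4.8 m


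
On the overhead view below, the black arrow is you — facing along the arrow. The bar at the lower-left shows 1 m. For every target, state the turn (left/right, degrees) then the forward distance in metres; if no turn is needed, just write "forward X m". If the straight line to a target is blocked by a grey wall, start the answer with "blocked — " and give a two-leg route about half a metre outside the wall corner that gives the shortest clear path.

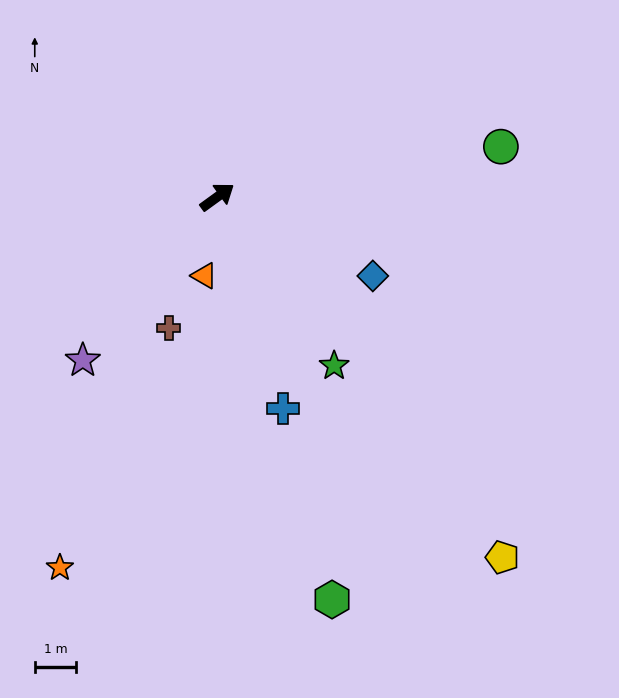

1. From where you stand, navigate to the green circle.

turn right 26°, forward 6.9 m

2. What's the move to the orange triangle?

turn right 135°, forward 1.9 m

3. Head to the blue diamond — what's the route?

turn right 63°, forward 4.2 m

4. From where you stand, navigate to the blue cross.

turn right 109°, forward 5.3 m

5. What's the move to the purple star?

turn right 165°, forward 5.1 m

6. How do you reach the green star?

turn right 91°, forward 4.9 m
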